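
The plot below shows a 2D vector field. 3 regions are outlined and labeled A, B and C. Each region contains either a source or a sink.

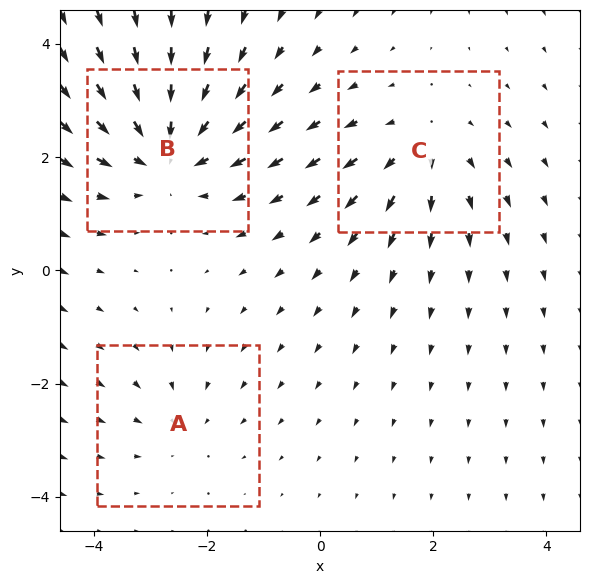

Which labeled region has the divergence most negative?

Divergence at each region's feature centre — A: about -2, B: about -4, C: about +3. Region B is most negative.

B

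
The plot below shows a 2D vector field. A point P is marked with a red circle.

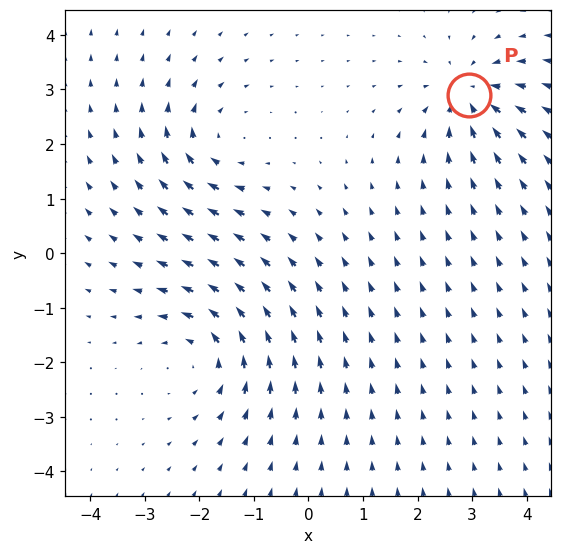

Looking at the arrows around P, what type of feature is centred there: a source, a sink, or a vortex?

At P (2.9, 2.9) the arrows converge inward. Divergence about -5, curl ≈0 — negative divergence with near-zero curl is a sink.

sink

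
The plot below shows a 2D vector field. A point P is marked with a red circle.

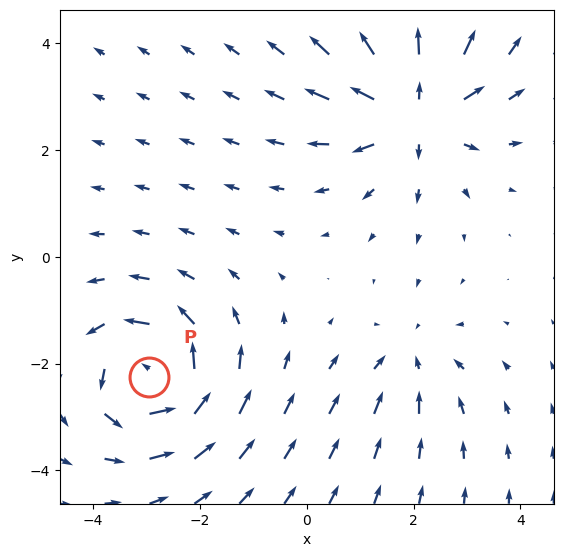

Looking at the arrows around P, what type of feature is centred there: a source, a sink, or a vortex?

vortex

At P (-3.0, -2.3) the arrows circulate counterclockwise. Divergence ≈0, curl about +6 — near-zero divergence with nonzero curl is a vortex.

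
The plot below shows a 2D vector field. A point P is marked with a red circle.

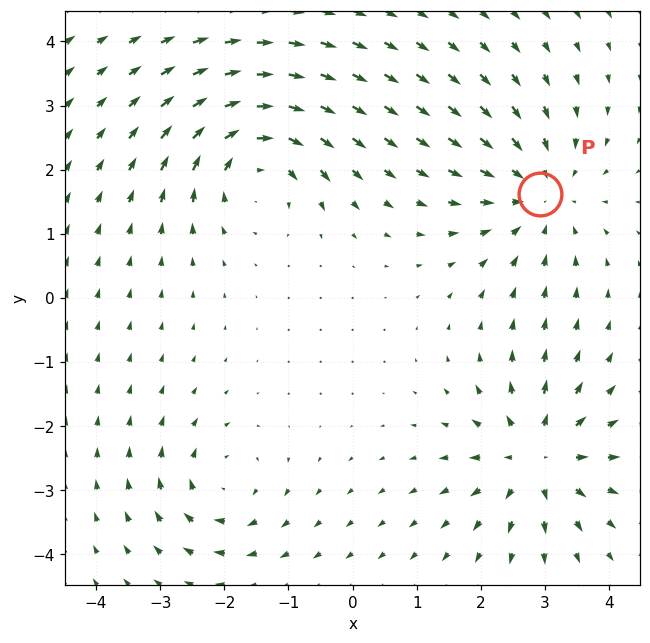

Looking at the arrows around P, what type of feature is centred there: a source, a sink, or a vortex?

sink

At P (2.9, 1.6) the arrows converge inward. Divergence about -4, curl ≈0 — negative divergence with near-zero curl is a sink.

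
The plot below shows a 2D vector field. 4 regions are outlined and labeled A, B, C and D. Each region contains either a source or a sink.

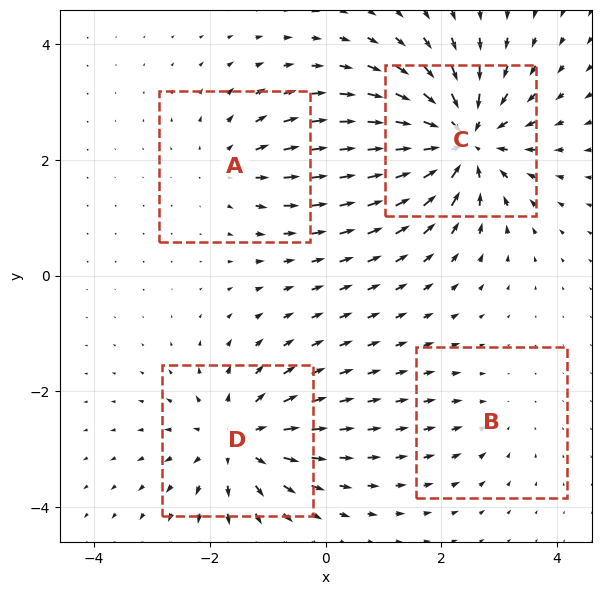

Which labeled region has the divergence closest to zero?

Divergence at each region's feature centre — A: about +3, B: about -2, C: about -8, D: about +5. Region B is closest to zero.

B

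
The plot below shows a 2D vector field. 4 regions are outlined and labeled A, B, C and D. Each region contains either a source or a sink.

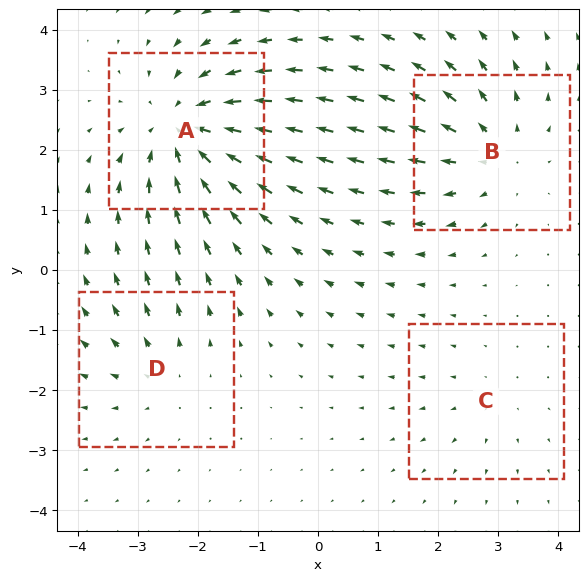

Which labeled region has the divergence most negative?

Divergence at each region's feature centre — A: about -6, B: about +4, C: about +2, D: about +3. Region A is most negative.

A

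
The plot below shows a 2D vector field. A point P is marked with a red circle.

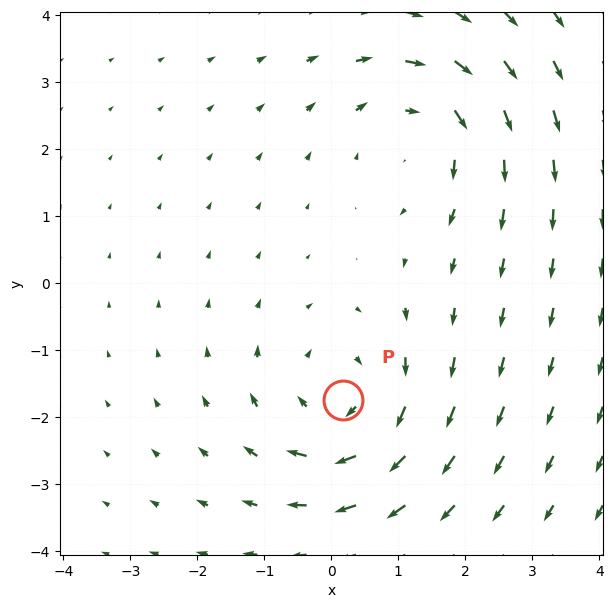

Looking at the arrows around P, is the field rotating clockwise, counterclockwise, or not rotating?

clockwise

Near P at (0.2, -1.7) the arrows circulate clockwise. The curl (z-component) there is about -4; negative curl means clockwise rotation.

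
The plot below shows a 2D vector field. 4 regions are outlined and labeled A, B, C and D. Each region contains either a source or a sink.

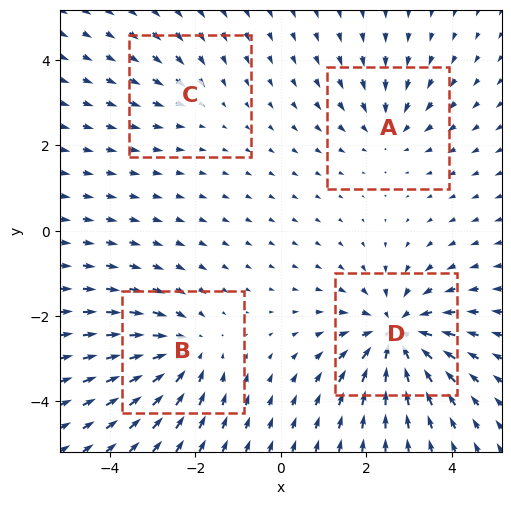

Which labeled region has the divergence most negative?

D

Divergence at each region's feature centre — A: about -3, B: about -4, C: about -2, D: about -6. Region D is most negative.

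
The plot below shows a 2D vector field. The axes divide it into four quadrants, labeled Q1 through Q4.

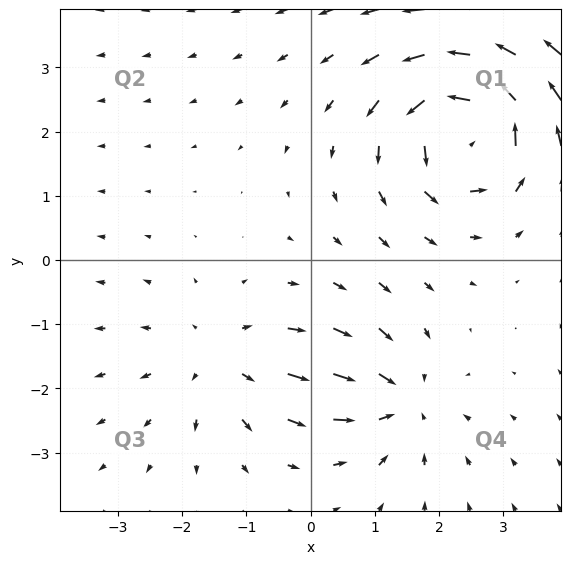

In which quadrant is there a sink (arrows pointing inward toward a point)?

Q4

The sink sits at approximately (1.4, -2.2), which lies in quadrant Q4. The divergence there is about -4, negative as expected for a sink.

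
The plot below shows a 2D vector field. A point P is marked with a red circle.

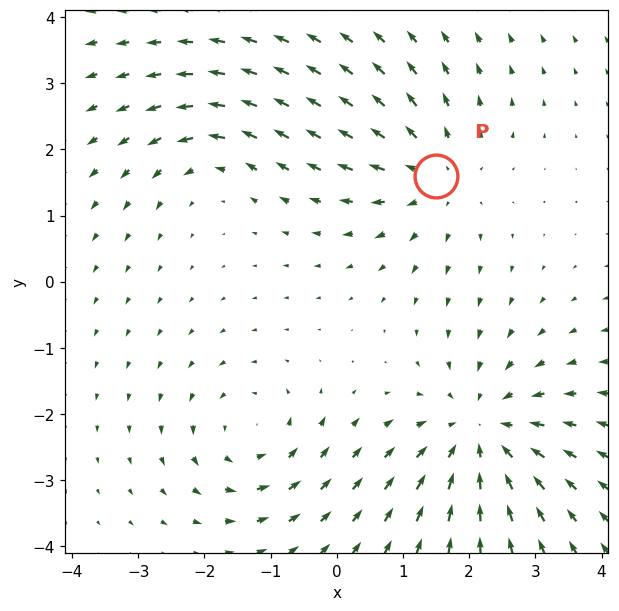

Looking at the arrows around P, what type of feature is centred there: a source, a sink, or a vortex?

At P (1.5, 1.6) the arrows spread outward. Divergence about +3, curl ≈0 — positive divergence with near-zero curl is a source.

source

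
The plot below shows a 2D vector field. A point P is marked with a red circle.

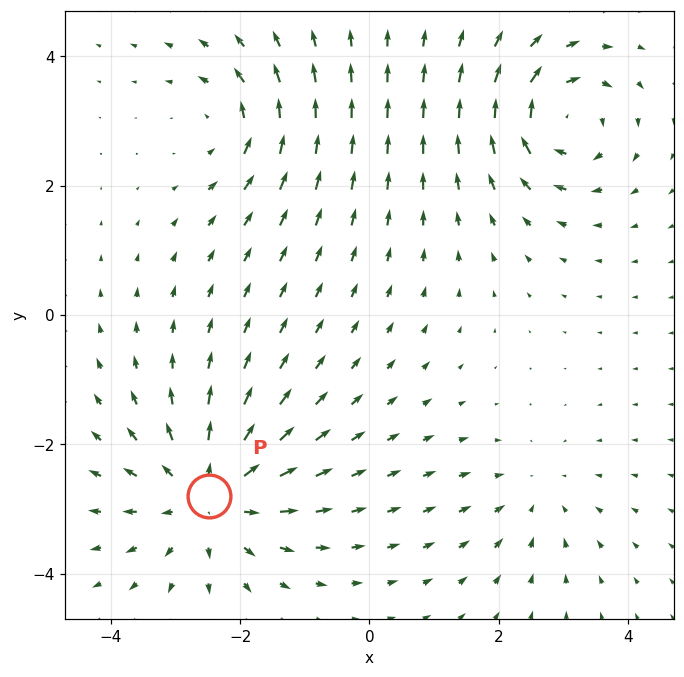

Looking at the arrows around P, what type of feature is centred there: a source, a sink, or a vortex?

source

At P (-2.5, -2.8) the arrows spread outward. Divergence about +5, curl ≈0 — positive divergence with near-zero curl is a source.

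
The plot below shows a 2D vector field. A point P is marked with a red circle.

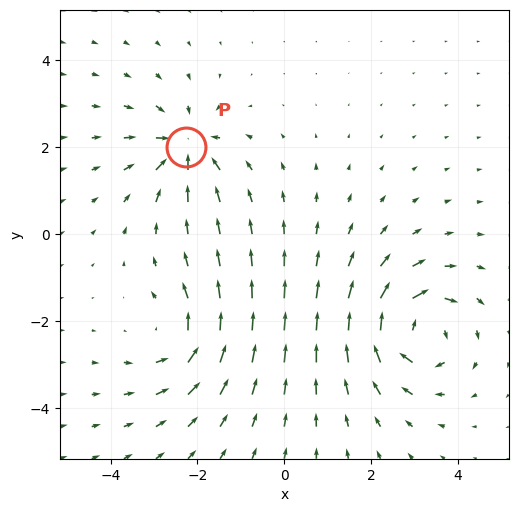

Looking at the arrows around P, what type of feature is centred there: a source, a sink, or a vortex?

sink

At P (-2.3, 2.0) the arrows converge inward. Divergence about -5, curl ≈0 — negative divergence with near-zero curl is a sink.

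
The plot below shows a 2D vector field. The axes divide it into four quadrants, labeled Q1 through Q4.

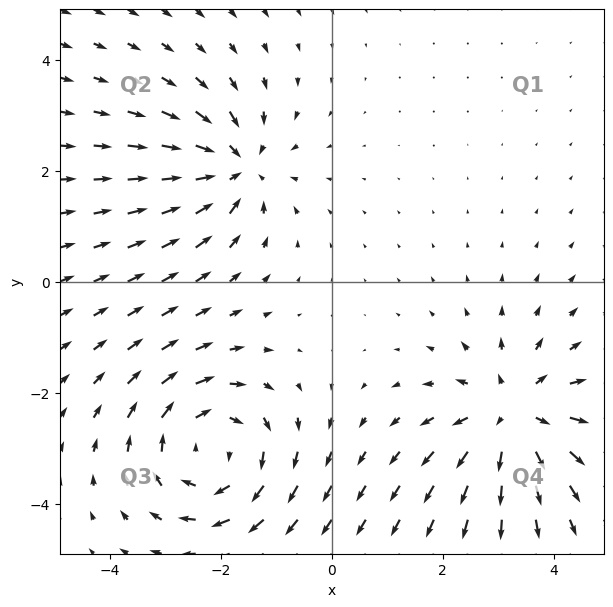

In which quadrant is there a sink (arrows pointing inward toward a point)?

Q2

The sink sits at approximately (-1.7, 2.1), which lies in quadrant Q2. The divergence there is about -4, negative as expected for a sink.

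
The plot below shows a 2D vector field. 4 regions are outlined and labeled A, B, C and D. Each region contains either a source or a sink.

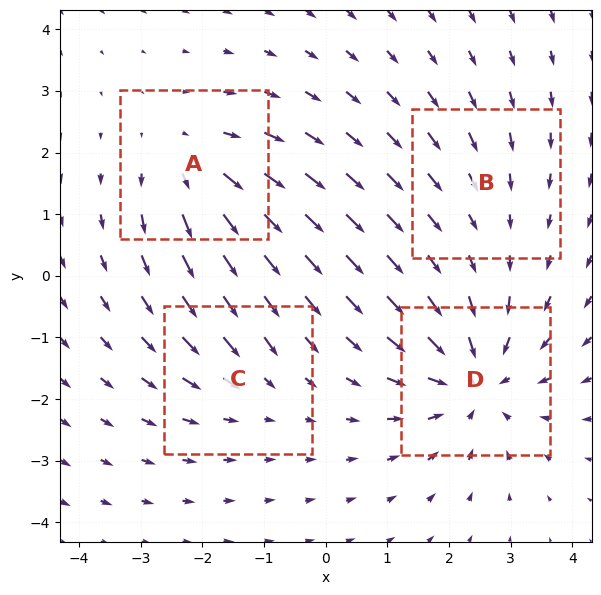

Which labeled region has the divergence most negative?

D

Divergence at each region's feature centre — A: about +5, B: about -2, C: about -3, D: about -6. Region D is most negative.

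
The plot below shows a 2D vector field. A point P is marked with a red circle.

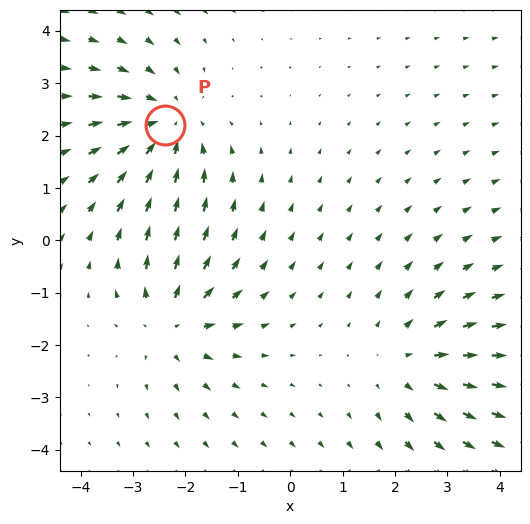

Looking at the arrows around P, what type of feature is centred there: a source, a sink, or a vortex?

sink

At P (-2.4, 2.2) the arrows converge inward. Divergence about -3, curl ≈0 — negative divergence with near-zero curl is a sink.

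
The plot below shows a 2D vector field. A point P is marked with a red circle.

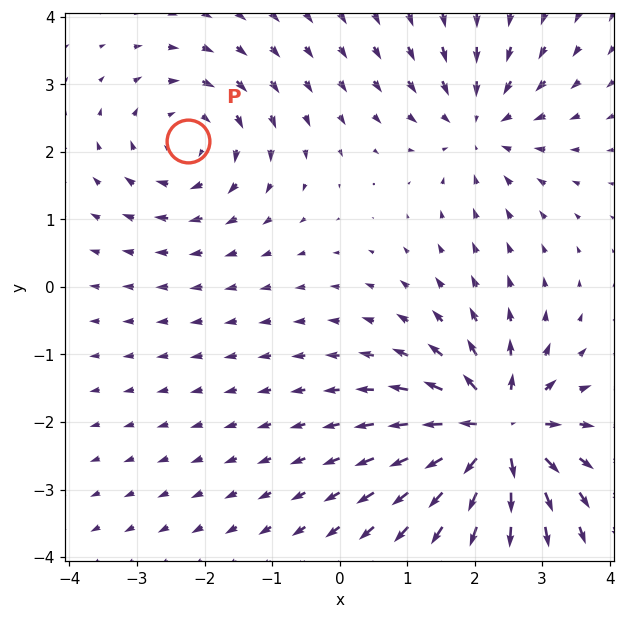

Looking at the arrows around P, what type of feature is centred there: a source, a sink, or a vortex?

vortex

At P (-2.2, 2.2) the arrows circulate clockwise. Divergence ≈0, curl about -3 — near-zero divergence with nonzero curl is a vortex.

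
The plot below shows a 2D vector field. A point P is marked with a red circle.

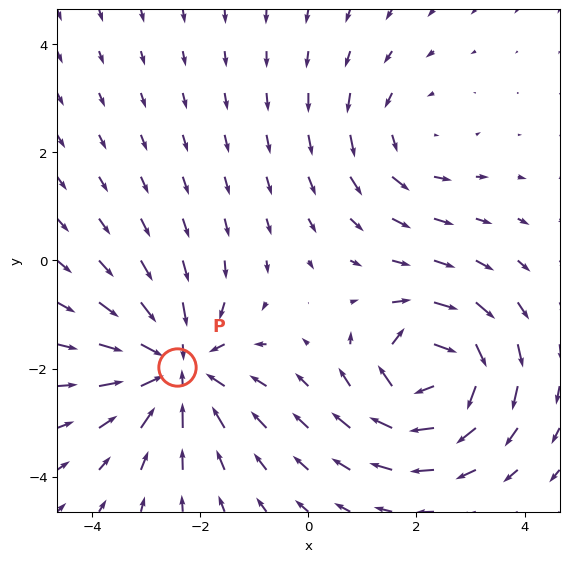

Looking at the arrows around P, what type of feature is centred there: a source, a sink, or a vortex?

At P (-2.4, -2.0) the arrows converge inward. Divergence about -4, curl ≈0 — negative divergence with near-zero curl is a sink.

sink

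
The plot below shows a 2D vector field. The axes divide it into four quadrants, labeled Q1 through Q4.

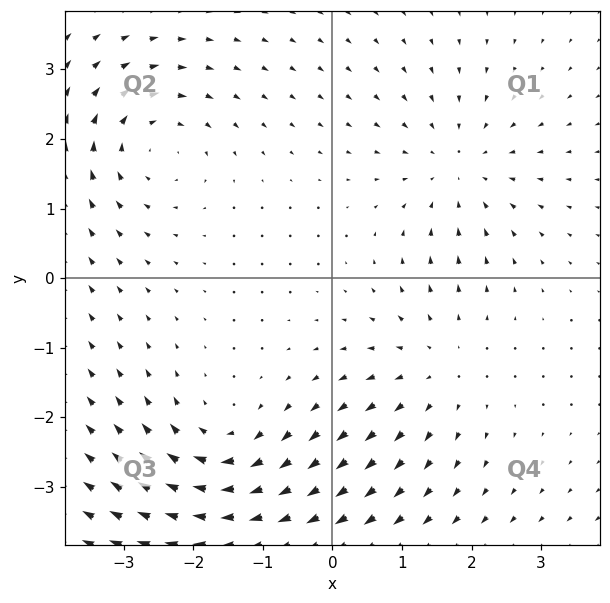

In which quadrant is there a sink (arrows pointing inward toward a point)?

The sink sits at approximately (1.8, 1.6), which lies in quadrant Q1. The divergence there is about -3, negative as expected for a sink.

Q1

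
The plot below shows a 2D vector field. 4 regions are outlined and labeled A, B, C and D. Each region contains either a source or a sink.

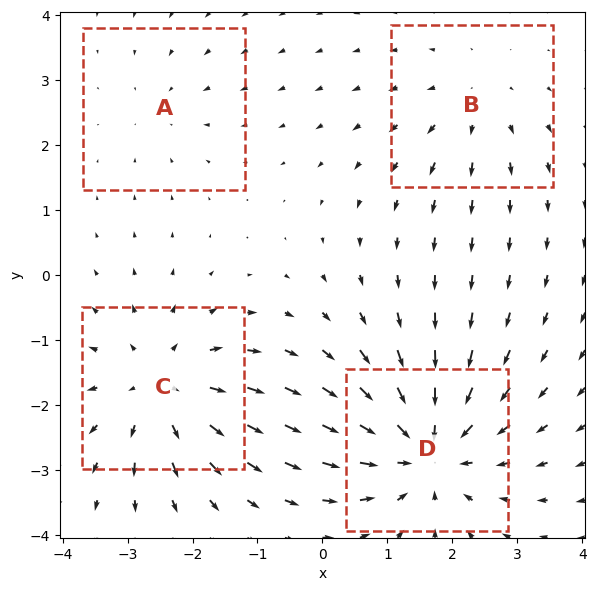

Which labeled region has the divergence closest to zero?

A

Divergence at each region's feature centre — A: about -2, B: about +3, C: about +5, D: about -6. Region A is closest to zero.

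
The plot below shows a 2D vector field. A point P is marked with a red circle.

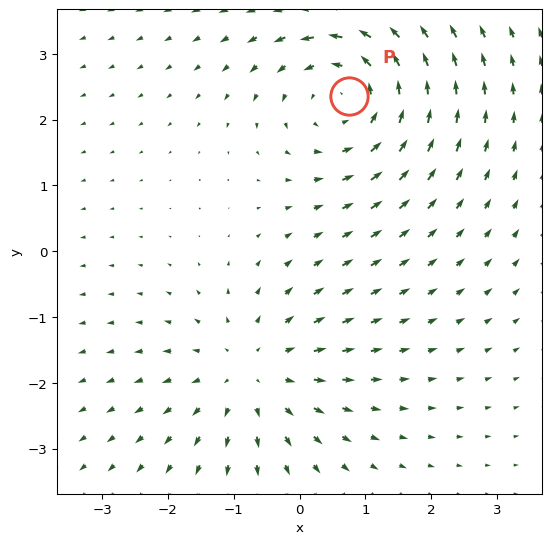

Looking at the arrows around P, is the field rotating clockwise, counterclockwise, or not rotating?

Near P at (0.7, 2.4) the arrows circulate counterclockwise. The curl (z-component) there is about +3; positive curl means counterclockwise rotation.

counterclockwise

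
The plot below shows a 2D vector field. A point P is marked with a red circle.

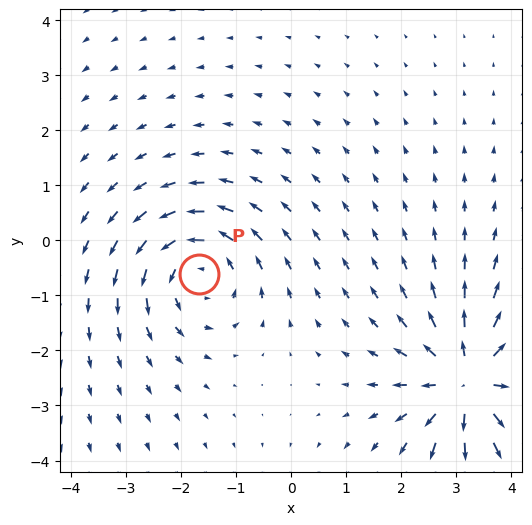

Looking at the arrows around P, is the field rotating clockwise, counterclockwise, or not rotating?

counterclockwise

Near P at (-1.7, -0.6) the arrows circulate counterclockwise. The curl (z-component) there is about +3; positive curl means counterclockwise rotation.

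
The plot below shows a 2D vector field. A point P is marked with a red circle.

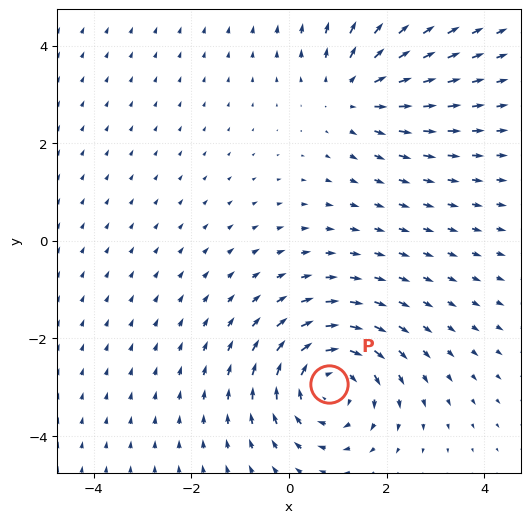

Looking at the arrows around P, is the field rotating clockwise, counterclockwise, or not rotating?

Near P at (0.8, -2.9) the arrows circulate clockwise. The curl (z-component) there is about -4; negative curl means clockwise rotation.

clockwise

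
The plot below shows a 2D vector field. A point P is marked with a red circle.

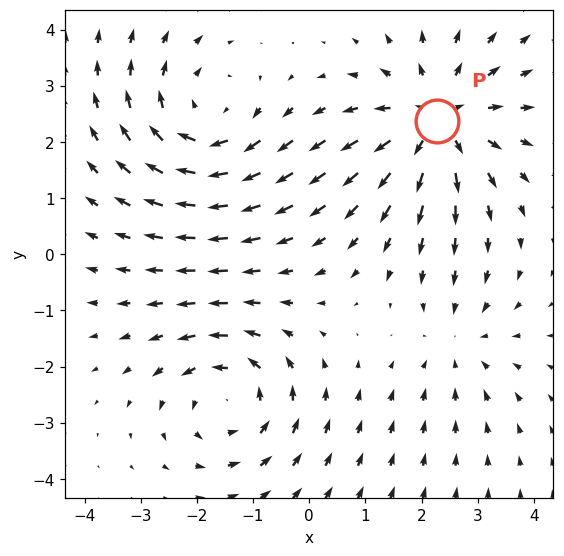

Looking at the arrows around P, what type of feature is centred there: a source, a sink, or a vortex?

source

At P (2.3, 2.4) the arrows spread outward. Divergence about +4, curl ≈0 — positive divergence with near-zero curl is a source.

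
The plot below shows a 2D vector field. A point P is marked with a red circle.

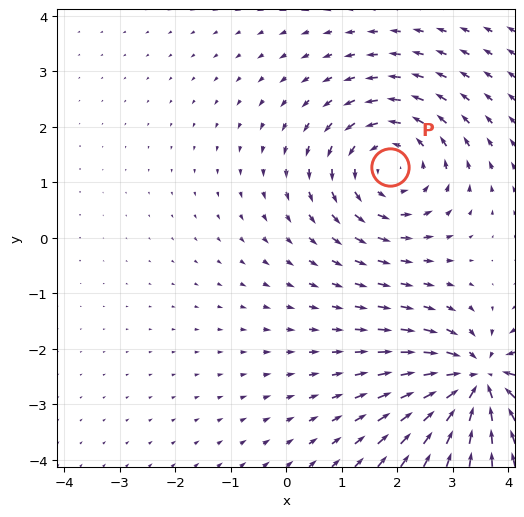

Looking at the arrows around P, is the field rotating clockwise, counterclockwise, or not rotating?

counterclockwise

Near P at (1.9, 1.3) the arrows circulate counterclockwise. The curl (z-component) there is about +3; positive curl means counterclockwise rotation.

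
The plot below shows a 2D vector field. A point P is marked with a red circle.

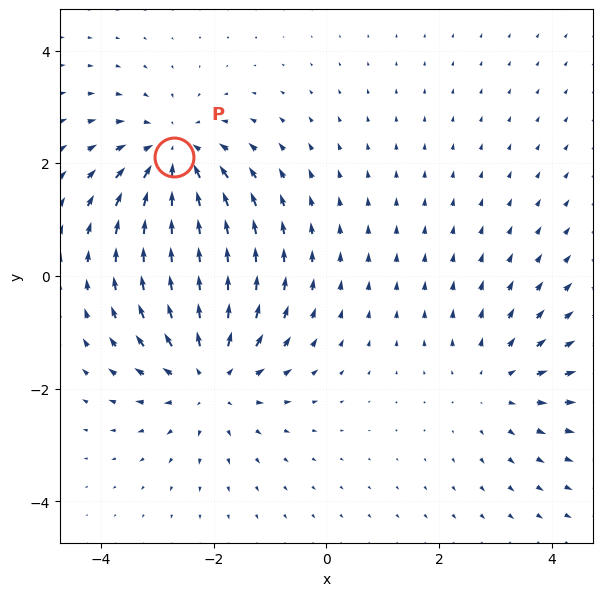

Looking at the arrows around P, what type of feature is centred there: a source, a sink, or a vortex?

At P (-2.7, 2.1) the arrows converge inward. Divergence about -5, curl ≈0 — negative divergence with near-zero curl is a sink.

sink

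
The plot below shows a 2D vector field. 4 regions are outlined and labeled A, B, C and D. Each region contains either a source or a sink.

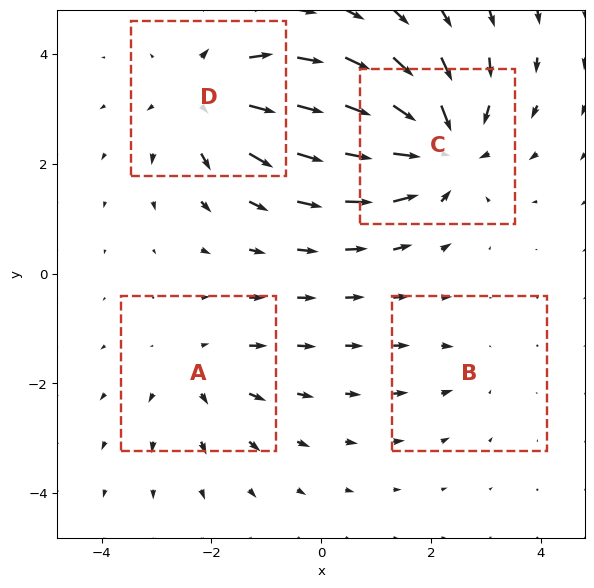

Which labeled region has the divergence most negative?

C

Divergence at each region's feature centre — A: about +3, B: about -2, C: about -6, D: about +5. Region C is most negative.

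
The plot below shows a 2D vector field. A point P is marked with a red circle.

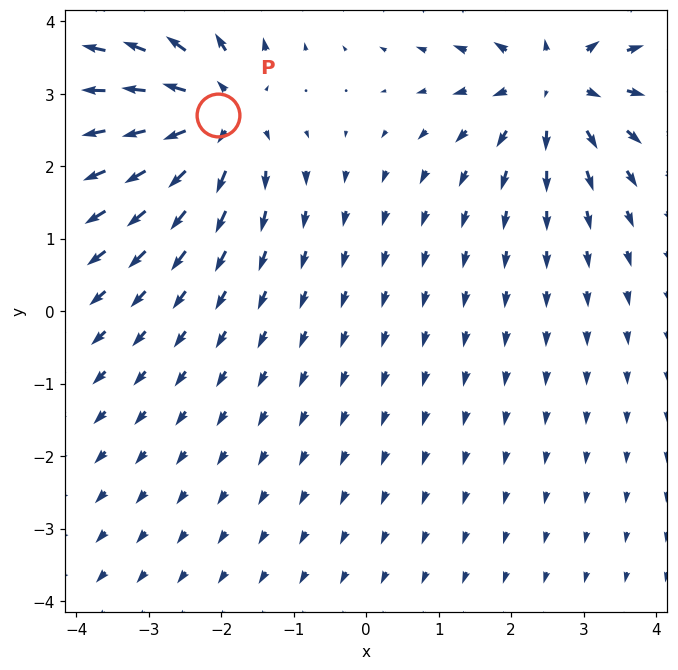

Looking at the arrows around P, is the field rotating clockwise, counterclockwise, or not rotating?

not rotating

Near P at (-2.0, 2.7) the arrows show no circulation. The curl there is ≈0.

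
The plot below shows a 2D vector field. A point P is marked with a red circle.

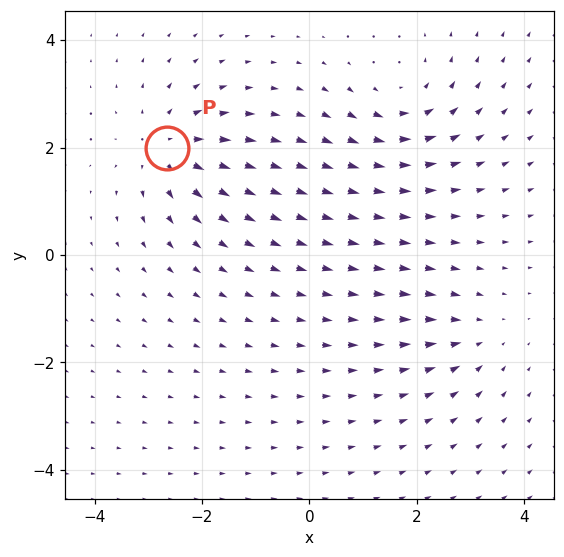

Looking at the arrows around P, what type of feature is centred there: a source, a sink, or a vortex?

source

At P (-2.7, 2.0) the arrows spread outward. Divergence about +5, curl ≈0 — positive divergence with near-zero curl is a source.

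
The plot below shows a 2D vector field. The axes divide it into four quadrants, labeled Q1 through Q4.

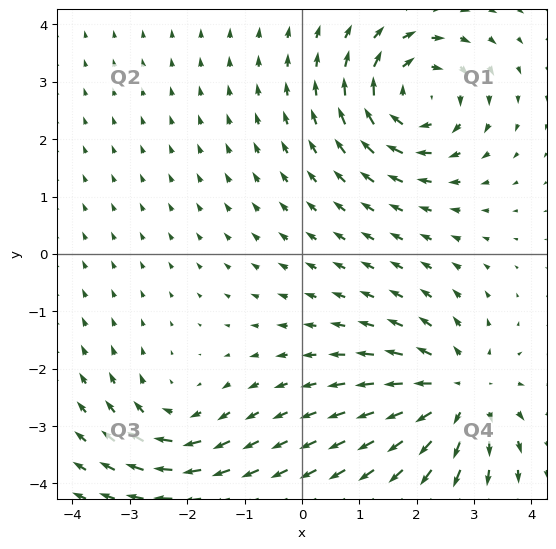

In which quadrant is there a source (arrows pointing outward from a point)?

The source sits at approximately (2.7, -2.4), which lies in quadrant Q4. The divergence there is about +5, positive as expected for a source.

Q4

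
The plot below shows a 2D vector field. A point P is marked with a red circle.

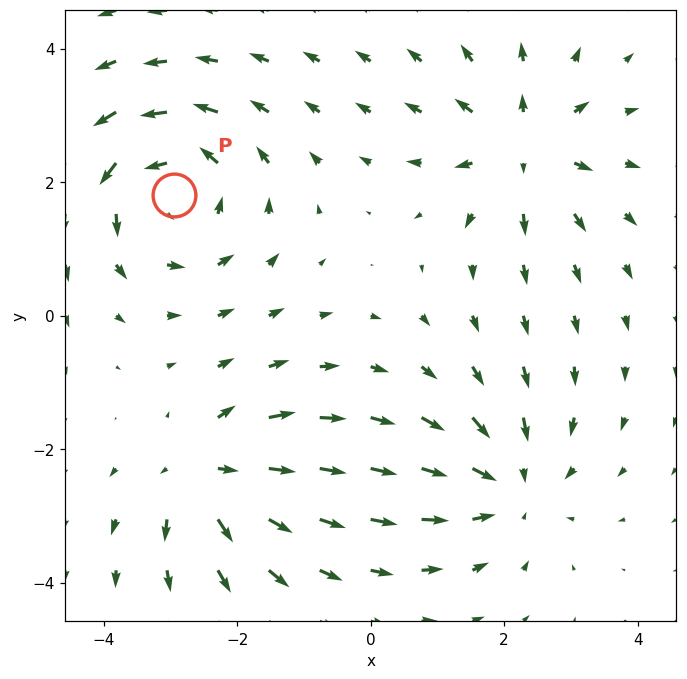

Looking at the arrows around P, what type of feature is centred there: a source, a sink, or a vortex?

vortex

At P (-2.9, 1.8) the arrows circulate counterclockwise. Divergence ≈0, curl about +5 — near-zero divergence with nonzero curl is a vortex.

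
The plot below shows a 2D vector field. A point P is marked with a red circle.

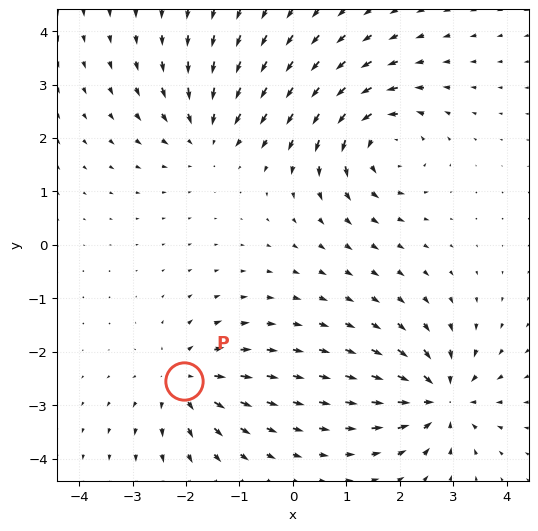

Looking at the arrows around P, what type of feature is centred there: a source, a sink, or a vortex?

At P (-2.0, -2.5) the arrows spread outward. Divergence about +4, curl ≈0 — positive divergence with near-zero curl is a source.

source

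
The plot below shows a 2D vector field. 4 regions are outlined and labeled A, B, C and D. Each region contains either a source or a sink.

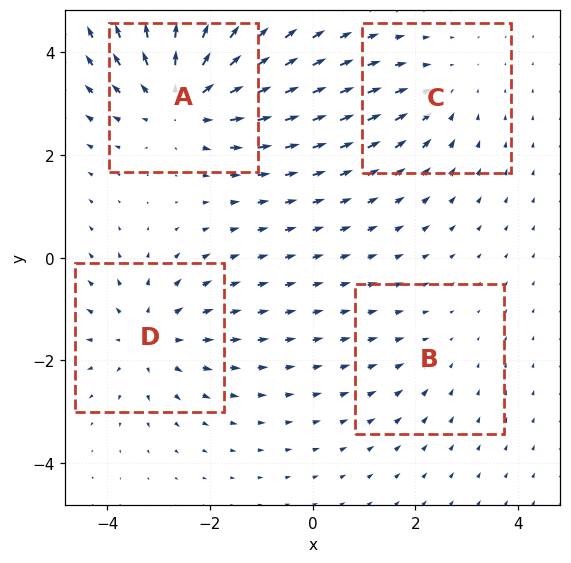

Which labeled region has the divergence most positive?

Divergence at each region's feature centre — A: about +6, B: about -2, C: about -3, D: about +4. Region A is most positive.

A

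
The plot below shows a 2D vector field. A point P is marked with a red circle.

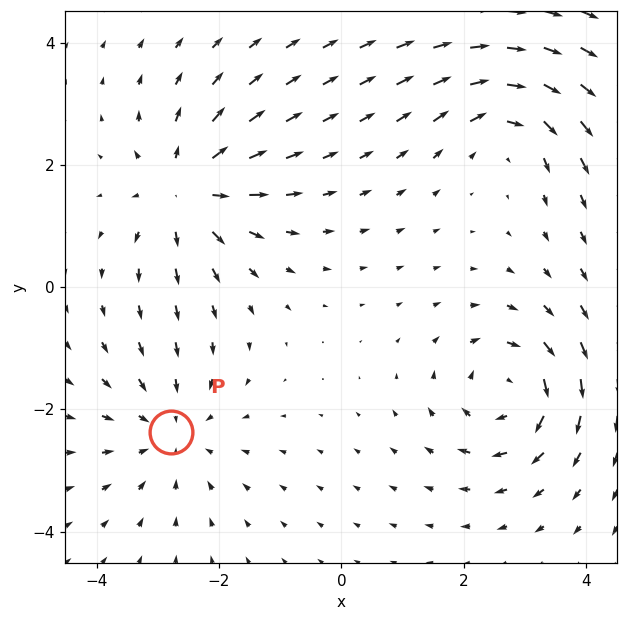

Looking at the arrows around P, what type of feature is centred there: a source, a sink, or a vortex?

sink

At P (-2.8, -2.4) the arrows converge inward. Divergence about -3, curl ≈0 — negative divergence with near-zero curl is a sink.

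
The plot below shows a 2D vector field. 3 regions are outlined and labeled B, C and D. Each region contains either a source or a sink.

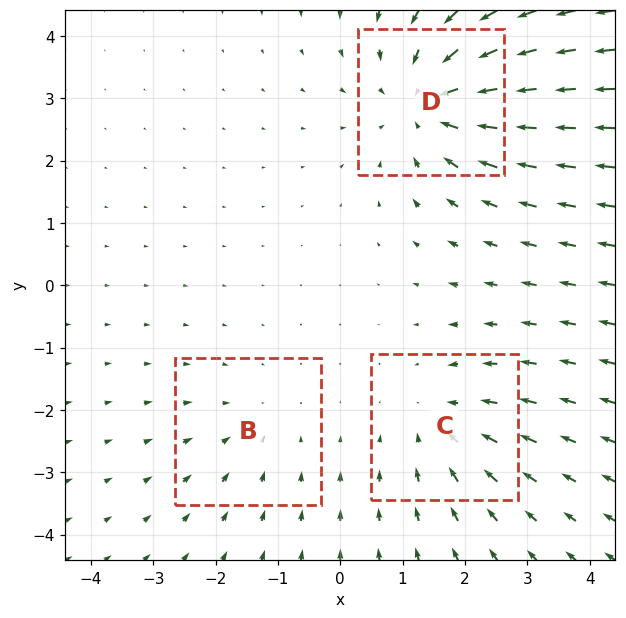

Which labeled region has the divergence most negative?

D

Divergence at each region's feature centre — B: about -2, C: about -3, D: about -4. Region D is most negative.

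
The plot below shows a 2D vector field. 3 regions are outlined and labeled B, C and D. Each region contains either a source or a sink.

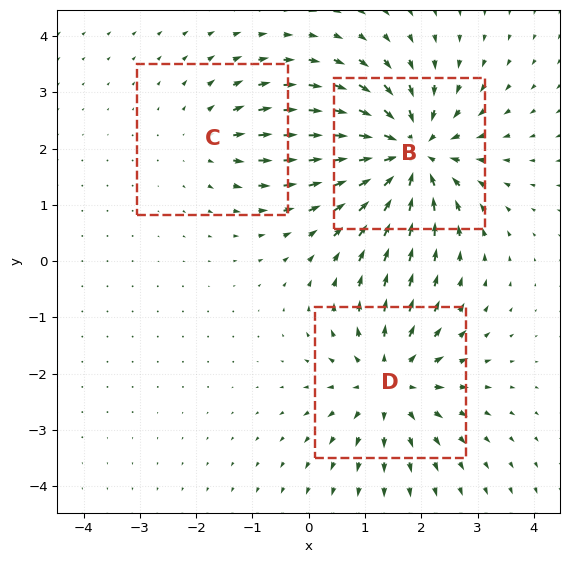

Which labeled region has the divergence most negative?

B

Divergence at each region's feature centre — B: about -5, C: about +2, D: about +4. Region B is most negative.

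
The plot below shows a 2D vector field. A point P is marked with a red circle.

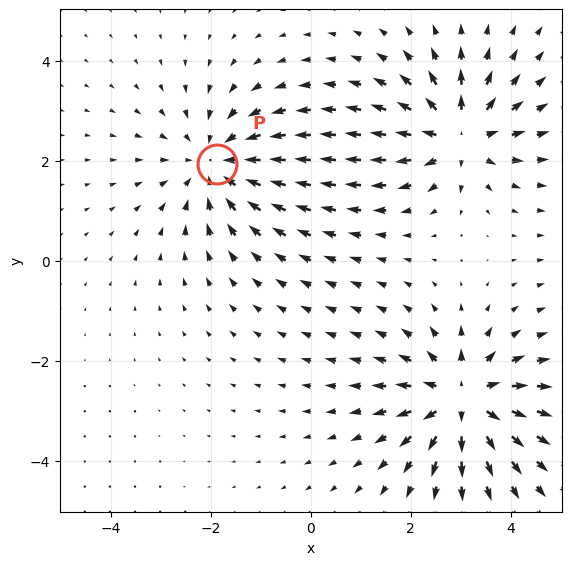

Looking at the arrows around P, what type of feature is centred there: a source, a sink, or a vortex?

At P (-1.9, 1.9) the arrows converge inward. Divergence about -3, curl ≈0 — negative divergence with near-zero curl is a sink.

sink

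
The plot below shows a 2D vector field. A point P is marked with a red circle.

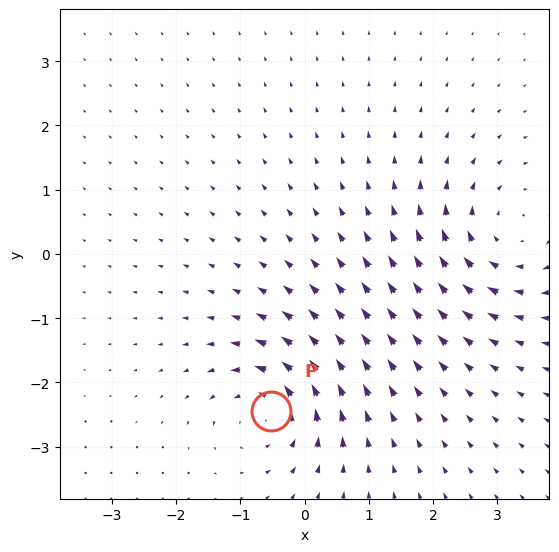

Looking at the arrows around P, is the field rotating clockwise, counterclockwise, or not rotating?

Near P at (-0.5, -2.4) the arrows circulate counterclockwise. The curl (z-component) there is about +5; positive curl means counterclockwise rotation.

counterclockwise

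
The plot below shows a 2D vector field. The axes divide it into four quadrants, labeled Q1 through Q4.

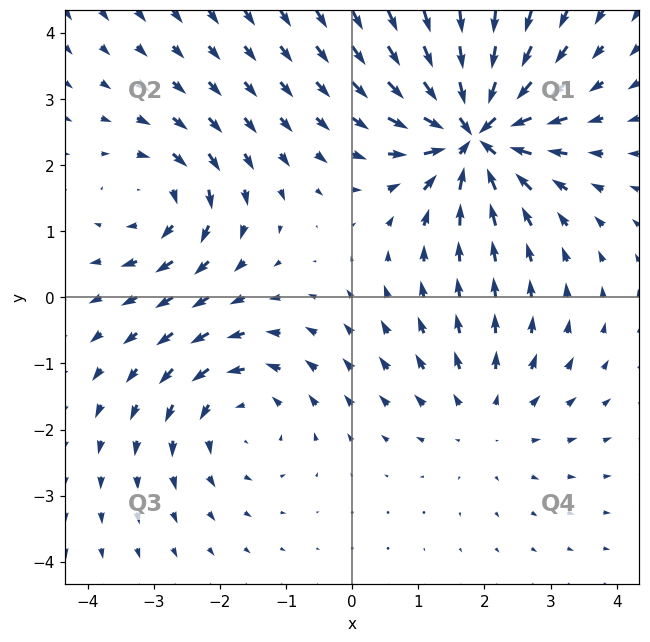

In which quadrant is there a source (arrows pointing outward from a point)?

Q4

The source sits at approximately (2.0, -1.8), which lies in quadrant Q4. The divergence there is about +2, positive as expected for a source.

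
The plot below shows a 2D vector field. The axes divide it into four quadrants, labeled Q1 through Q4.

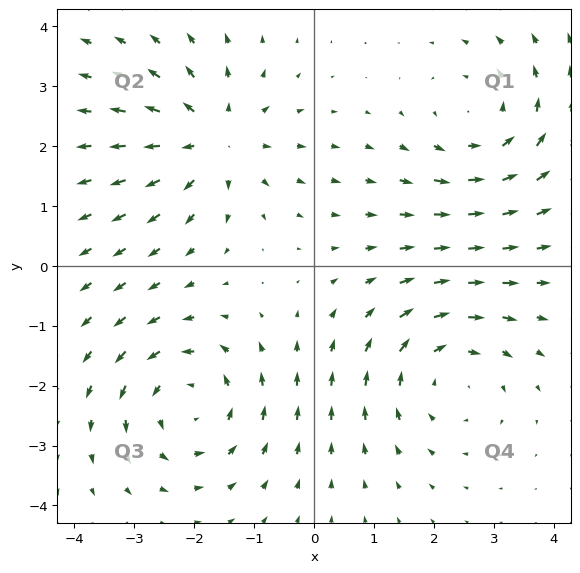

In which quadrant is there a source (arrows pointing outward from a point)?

The source sits at approximately (-1.7, 2.1), which lies in quadrant Q2. The divergence there is about +4, positive as expected for a source.

Q2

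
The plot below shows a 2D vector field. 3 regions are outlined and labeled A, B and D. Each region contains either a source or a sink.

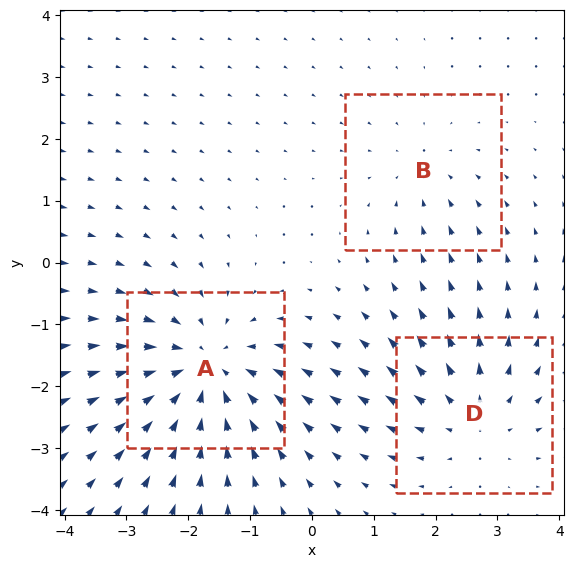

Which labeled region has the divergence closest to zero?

B

Divergence at each region's feature centre — A: about -4, B: about -2, D: about +3. Region B is closest to zero.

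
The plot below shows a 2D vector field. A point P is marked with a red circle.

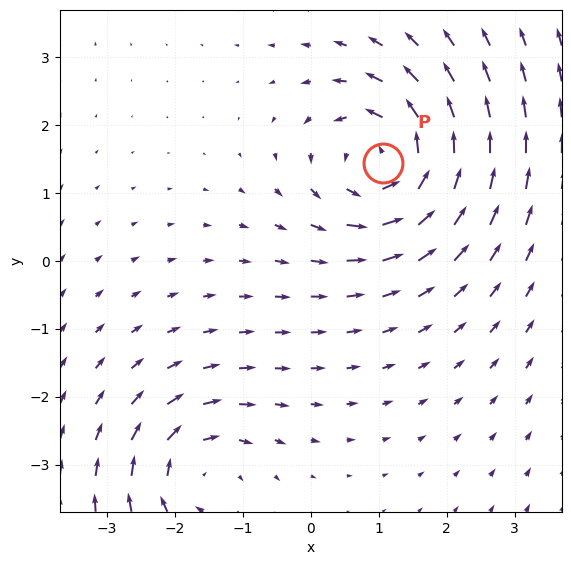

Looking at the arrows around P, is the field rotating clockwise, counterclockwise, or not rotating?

counterclockwise

Near P at (1.1, 1.4) the arrows circulate counterclockwise. The curl (z-component) there is about +6; positive curl means counterclockwise rotation.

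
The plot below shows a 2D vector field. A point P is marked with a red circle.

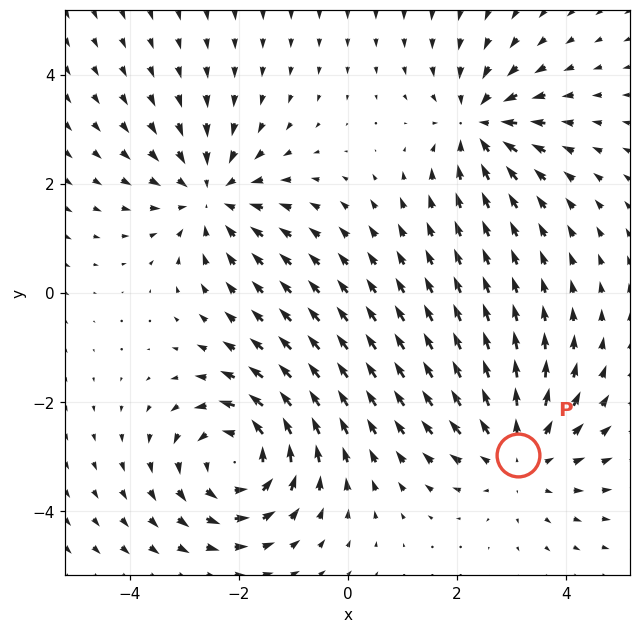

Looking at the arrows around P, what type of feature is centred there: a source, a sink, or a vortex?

source

At P (3.1, -3.0) the arrows spread outward. Divergence about +3, curl ≈0 — positive divergence with near-zero curl is a source.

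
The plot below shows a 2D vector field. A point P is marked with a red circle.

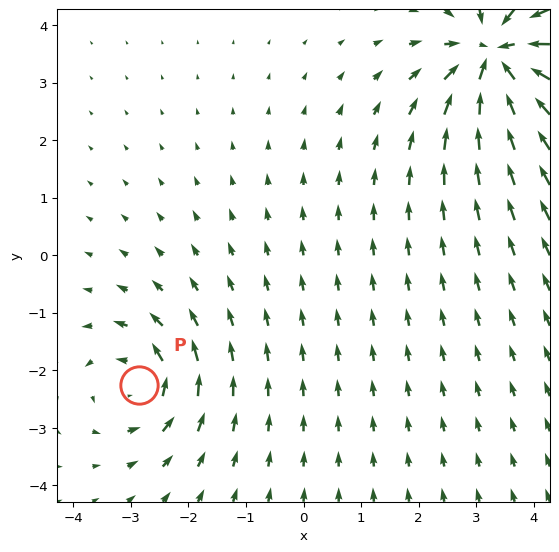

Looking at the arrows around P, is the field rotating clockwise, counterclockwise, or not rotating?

counterclockwise

Near P at (-2.9, -2.3) the arrows circulate counterclockwise. The curl (z-component) there is about +4; positive curl means counterclockwise rotation.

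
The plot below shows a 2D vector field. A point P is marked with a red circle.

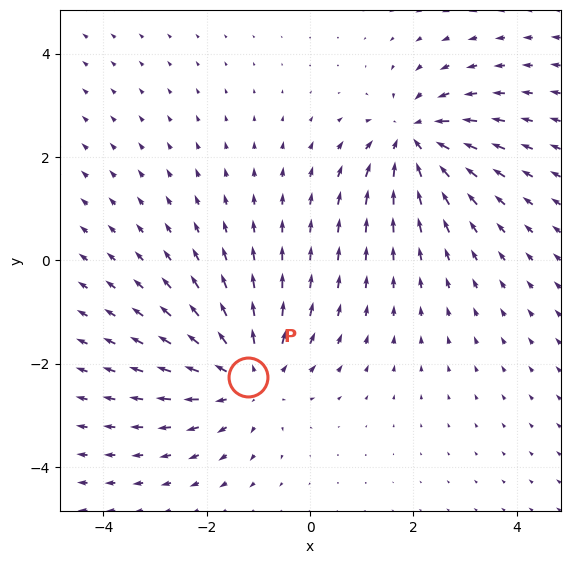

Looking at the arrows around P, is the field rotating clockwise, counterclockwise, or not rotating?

Near P at (-1.2, -2.3) the arrows show no circulation. The curl there is ≈0.

not rotating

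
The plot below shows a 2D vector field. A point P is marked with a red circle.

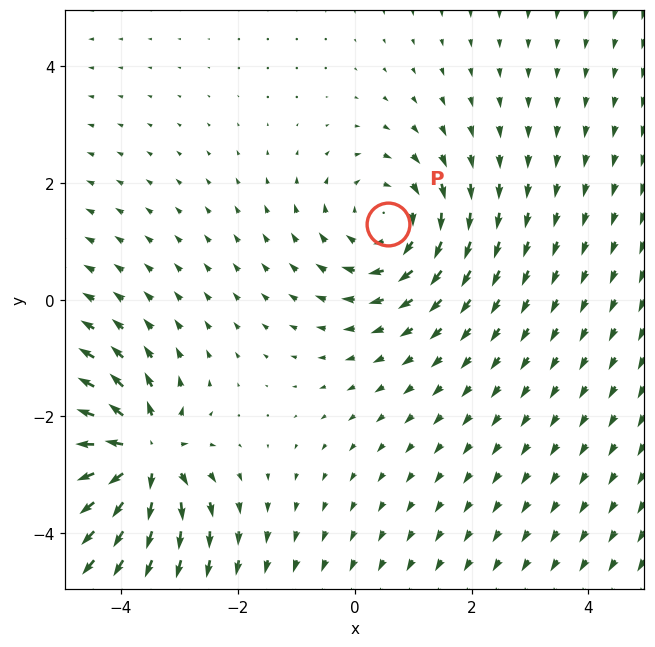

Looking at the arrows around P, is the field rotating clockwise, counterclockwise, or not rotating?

Near P at (0.6, 1.3) the arrows circulate clockwise. The curl (z-component) there is about -3; negative curl means clockwise rotation.

clockwise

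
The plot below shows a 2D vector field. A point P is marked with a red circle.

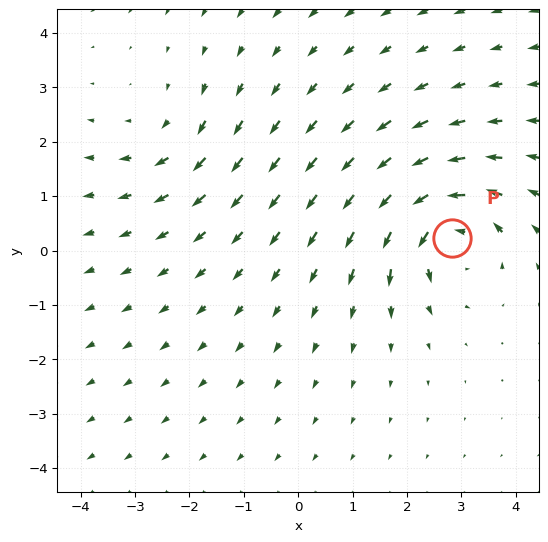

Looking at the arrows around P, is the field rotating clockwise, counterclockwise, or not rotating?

Near P at (2.8, 0.2) the arrows circulate counterclockwise. The curl (z-component) there is about +6; positive curl means counterclockwise rotation.

counterclockwise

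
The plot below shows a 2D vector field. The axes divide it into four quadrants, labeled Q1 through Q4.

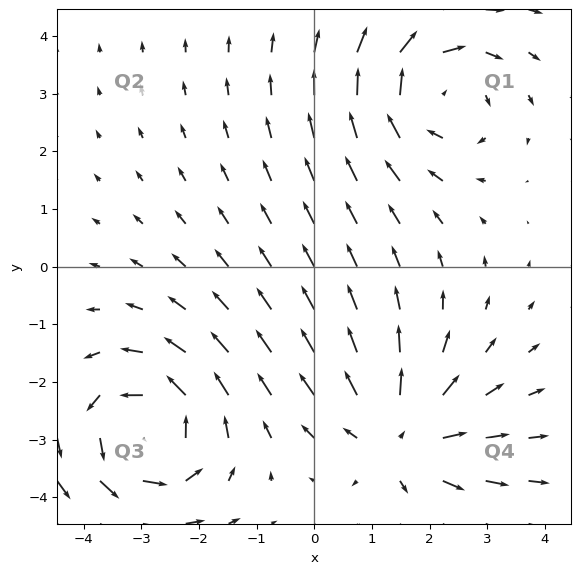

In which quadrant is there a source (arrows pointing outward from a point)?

Q4

The source sits at approximately (1.5, -3.0), which lies in quadrant Q4. The divergence there is about +3, positive as expected for a source.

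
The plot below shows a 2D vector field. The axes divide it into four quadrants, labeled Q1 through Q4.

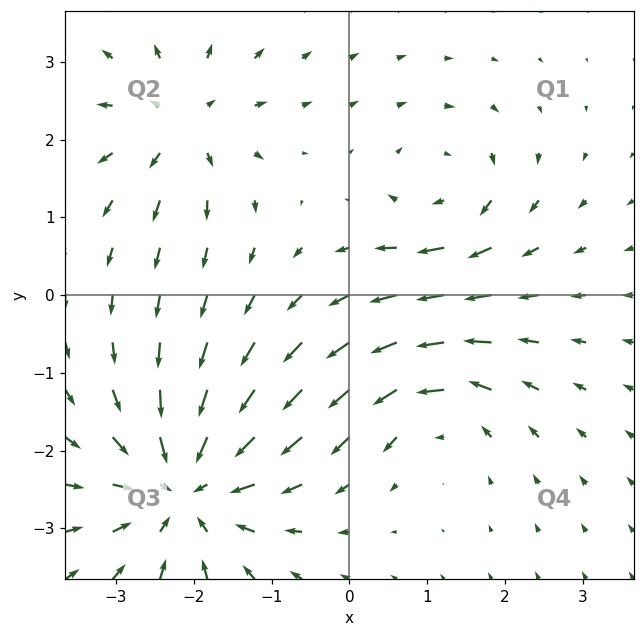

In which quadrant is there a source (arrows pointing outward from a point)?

The source sits at approximately (-2.2, 2.2), which lies in quadrant Q2. The divergence there is about +4, positive as expected for a source.

Q2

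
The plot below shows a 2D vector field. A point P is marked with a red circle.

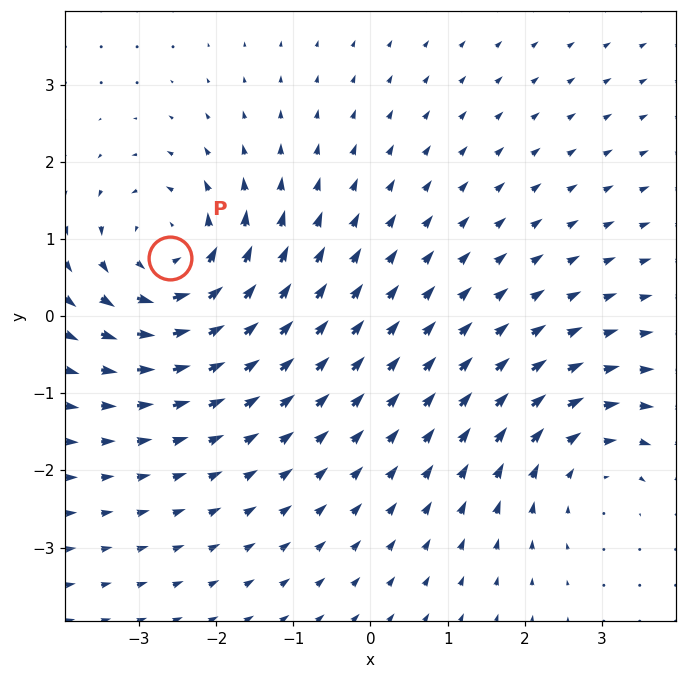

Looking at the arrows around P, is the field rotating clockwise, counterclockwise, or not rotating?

counterclockwise

Near P at (-2.6, 0.8) the arrows circulate counterclockwise. The curl (z-component) there is about +5; positive curl means counterclockwise rotation.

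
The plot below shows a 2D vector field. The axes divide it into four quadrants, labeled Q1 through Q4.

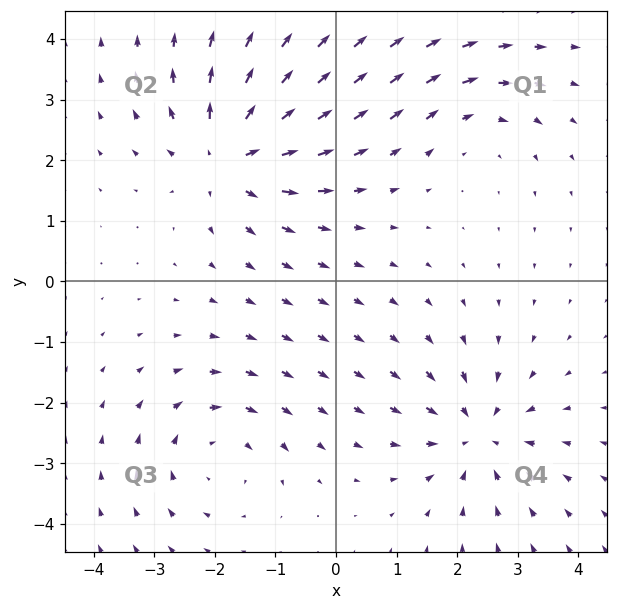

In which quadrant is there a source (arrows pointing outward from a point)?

The source sits at approximately (-1.8, 2.1), which lies in quadrant Q2. The divergence there is about +6, positive as expected for a source.

Q2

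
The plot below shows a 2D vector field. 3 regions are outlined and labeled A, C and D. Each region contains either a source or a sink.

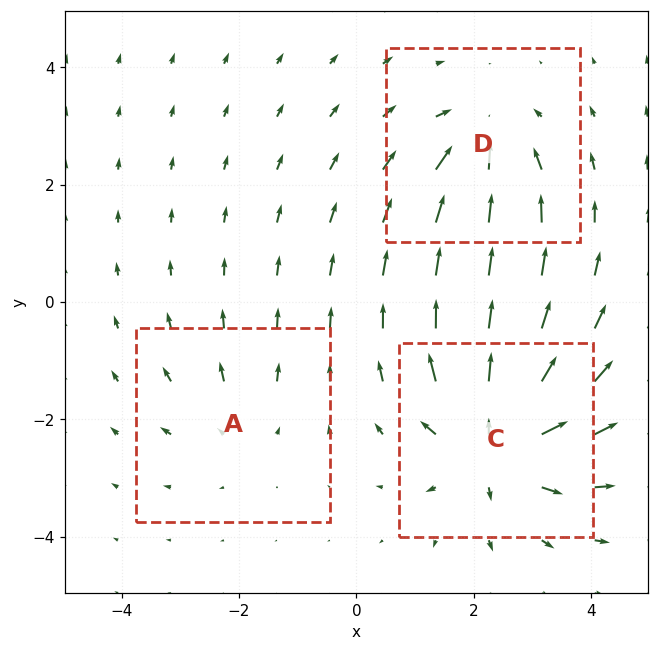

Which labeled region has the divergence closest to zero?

Divergence at each region's feature centre — A: about +2, C: about +6, D: about -4. Region A is closest to zero.

A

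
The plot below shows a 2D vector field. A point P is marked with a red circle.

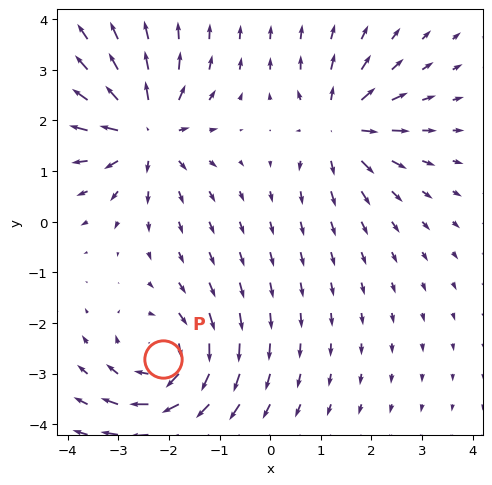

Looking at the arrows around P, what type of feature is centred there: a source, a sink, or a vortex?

vortex

At P (-2.1, -2.7) the arrows circulate clockwise. Divergence ≈0, curl about -5 — near-zero divergence with nonzero curl is a vortex.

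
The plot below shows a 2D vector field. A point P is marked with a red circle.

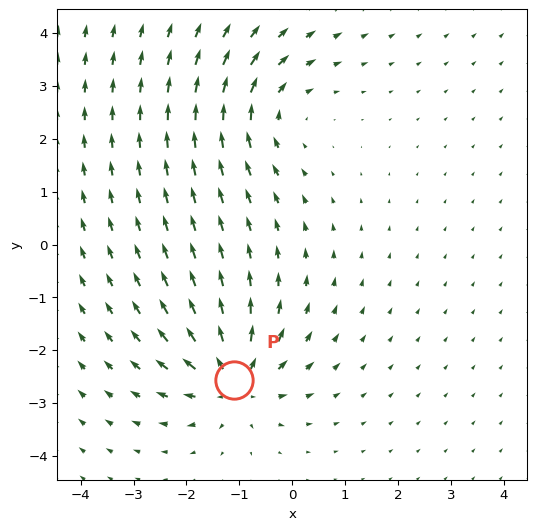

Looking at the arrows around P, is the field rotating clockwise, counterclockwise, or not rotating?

not rotating

Near P at (-1.1, -2.6) the arrows show no circulation. The curl there is ≈0.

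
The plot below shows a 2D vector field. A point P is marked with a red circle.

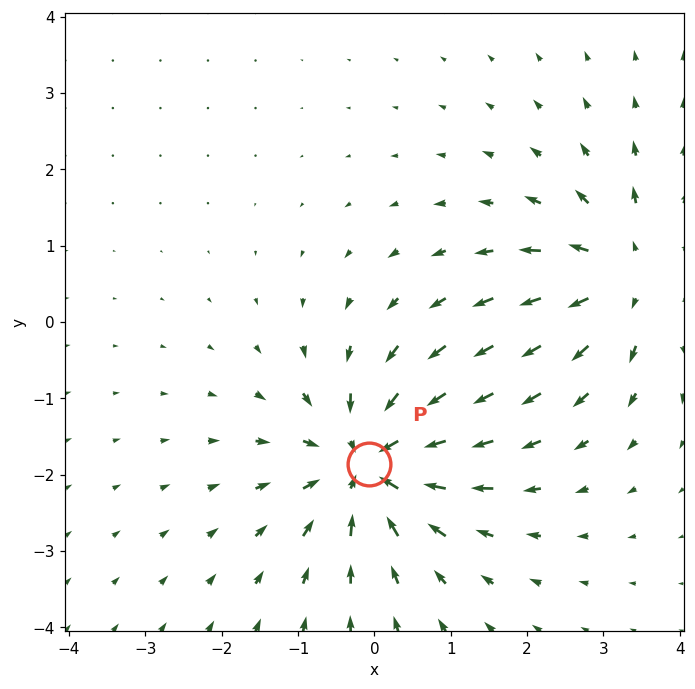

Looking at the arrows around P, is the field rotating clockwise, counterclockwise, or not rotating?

not rotating

Near P at (-0.1, -1.9) the arrows show no circulation. The curl there is ≈0.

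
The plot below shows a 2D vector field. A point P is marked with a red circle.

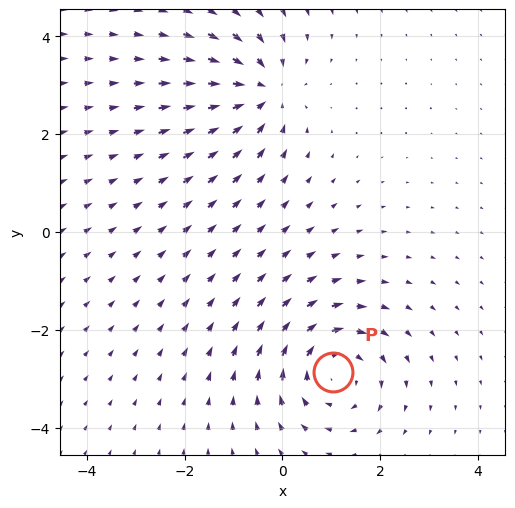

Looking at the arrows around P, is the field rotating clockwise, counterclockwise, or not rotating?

clockwise

Near P at (1.0, -2.9) the arrows circulate clockwise. The curl (z-component) there is about -4; negative curl means clockwise rotation.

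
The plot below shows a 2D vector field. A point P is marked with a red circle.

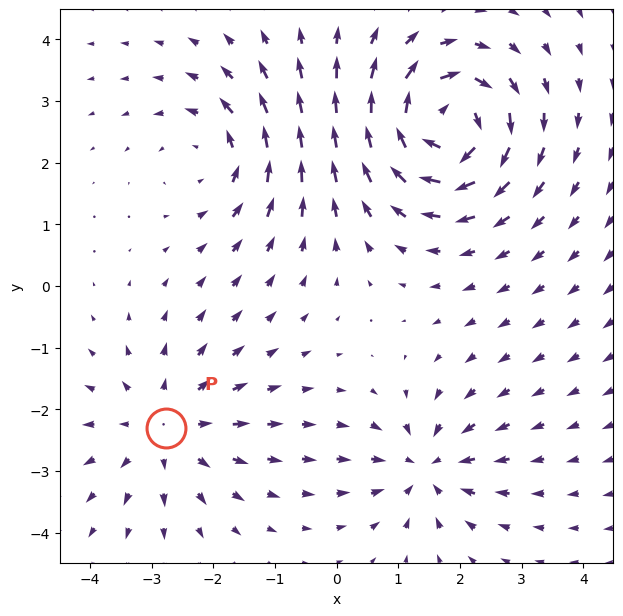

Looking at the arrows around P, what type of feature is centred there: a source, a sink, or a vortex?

At P (-2.8, -2.3) the arrows spread outward. Divergence about +3, curl ≈0 — positive divergence with near-zero curl is a source.

source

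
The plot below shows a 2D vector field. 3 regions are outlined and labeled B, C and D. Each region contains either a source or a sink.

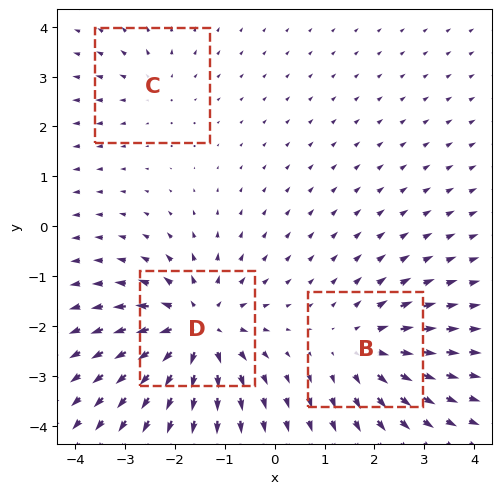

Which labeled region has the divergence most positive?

Divergence at each region's feature centre — B: about +3, C: about +2, D: about +5. Region D is most positive.

D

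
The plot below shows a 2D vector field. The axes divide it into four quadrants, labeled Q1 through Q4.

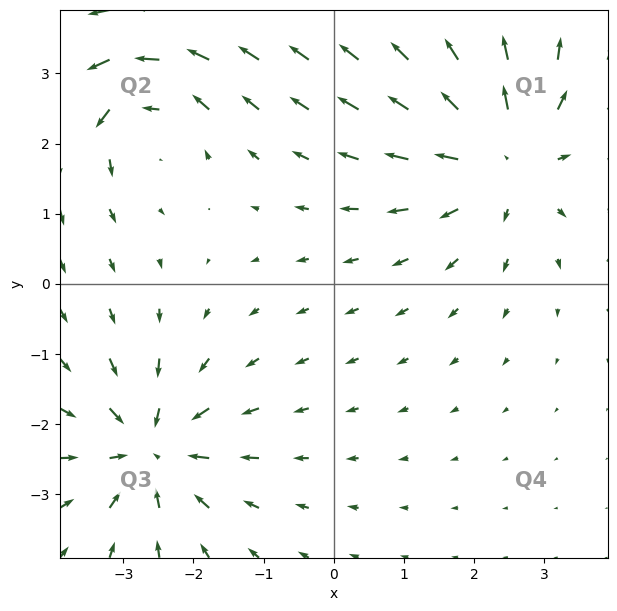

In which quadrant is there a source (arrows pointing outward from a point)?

Q1

The source sits at approximately (2.4, 1.8), which lies in quadrant Q1. The divergence there is about +4, positive as expected for a source.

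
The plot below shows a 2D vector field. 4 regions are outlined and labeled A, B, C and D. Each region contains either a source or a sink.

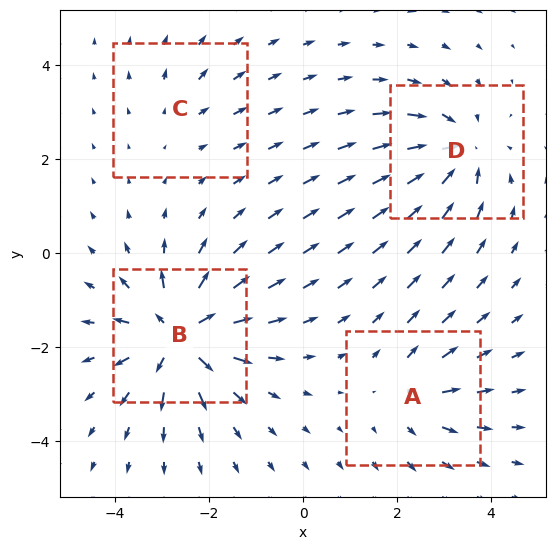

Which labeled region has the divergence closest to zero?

Divergence at each region's feature centre — A: about +3, B: about +7, C: about +2, D: about -5. Region C is closest to zero.

C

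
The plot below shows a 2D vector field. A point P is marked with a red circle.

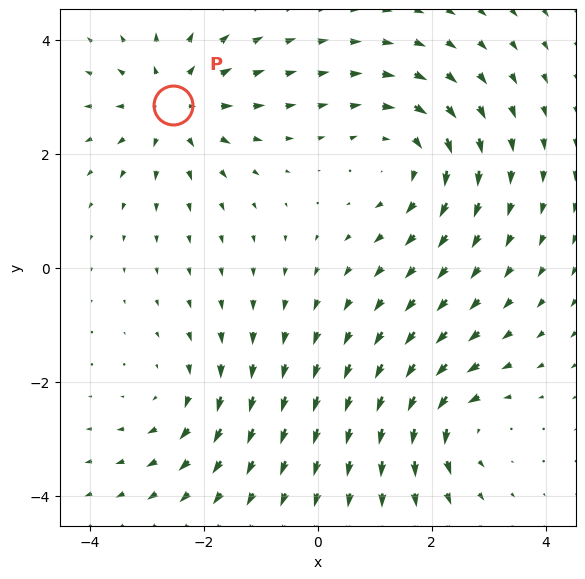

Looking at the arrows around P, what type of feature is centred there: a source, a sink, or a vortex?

source

At P (-2.5, 2.8) the arrows spread outward. Divergence about +4, curl ≈0 — positive divergence with near-zero curl is a source.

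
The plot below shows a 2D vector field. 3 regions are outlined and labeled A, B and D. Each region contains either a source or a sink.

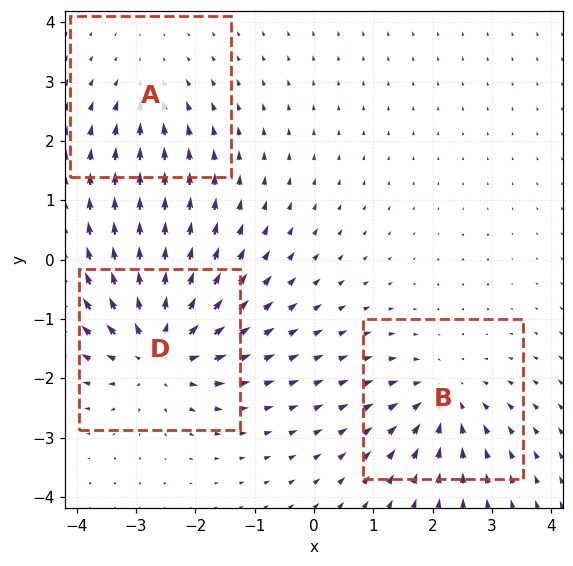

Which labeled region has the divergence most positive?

D

Divergence at each region's feature centre — A: about -2, B: about -4, D: about +5. Region D is most positive.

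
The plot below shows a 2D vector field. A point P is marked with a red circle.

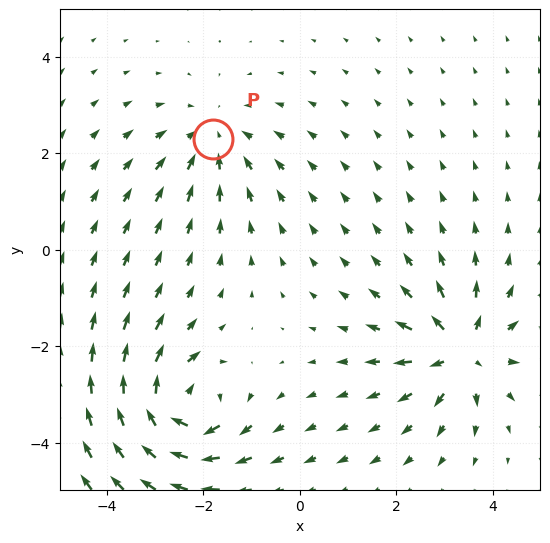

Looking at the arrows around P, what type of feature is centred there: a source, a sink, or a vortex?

sink

At P (-1.8, 2.3) the arrows converge inward. Divergence about -3, curl ≈0 — negative divergence with near-zero curl is a sink.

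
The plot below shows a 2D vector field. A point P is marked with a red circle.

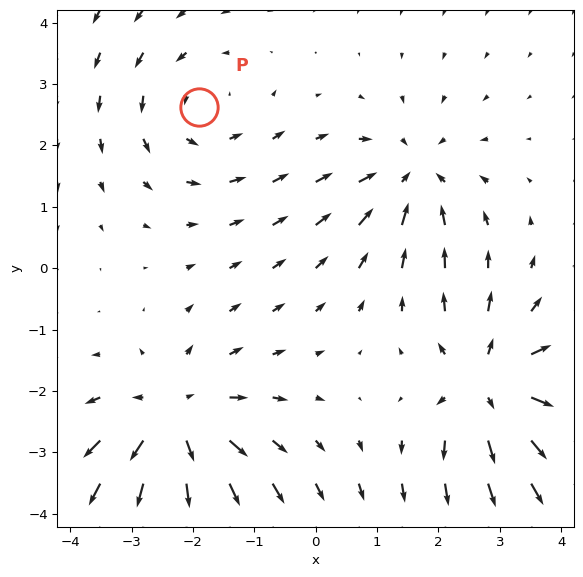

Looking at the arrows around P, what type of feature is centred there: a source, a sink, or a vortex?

vortex

At P (-1.9, 2.6) the arrows circulate counterclockwise. Divergence ≈0, curl about +2 — near-zero divergence with nonzero curl is a vortex.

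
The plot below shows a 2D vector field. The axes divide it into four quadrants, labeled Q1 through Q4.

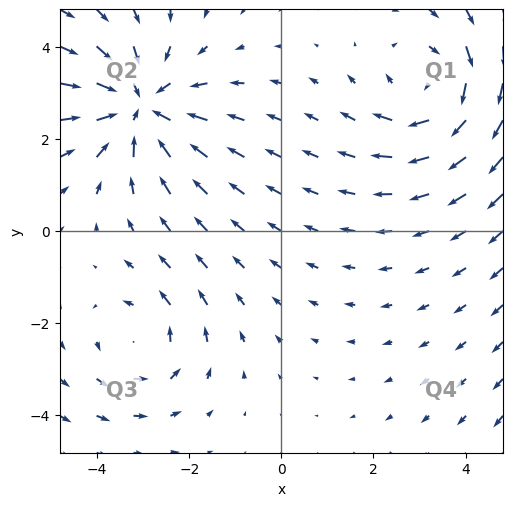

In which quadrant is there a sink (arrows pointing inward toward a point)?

Q2

The sink sits at approximately (-3.1, 2.7), which lies in quadrant Q2. The divergence there is about -3, negative as expected for a sink.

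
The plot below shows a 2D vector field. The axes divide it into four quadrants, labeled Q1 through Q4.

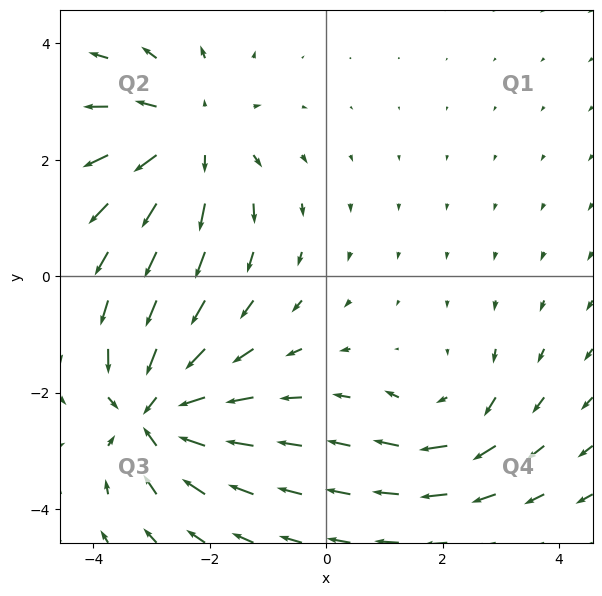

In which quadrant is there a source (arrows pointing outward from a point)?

Q2

The source sits at approximately (-2.4, 2.4), which lies in quadrant Q2. The divergence there is about +4, positive as expected for a source.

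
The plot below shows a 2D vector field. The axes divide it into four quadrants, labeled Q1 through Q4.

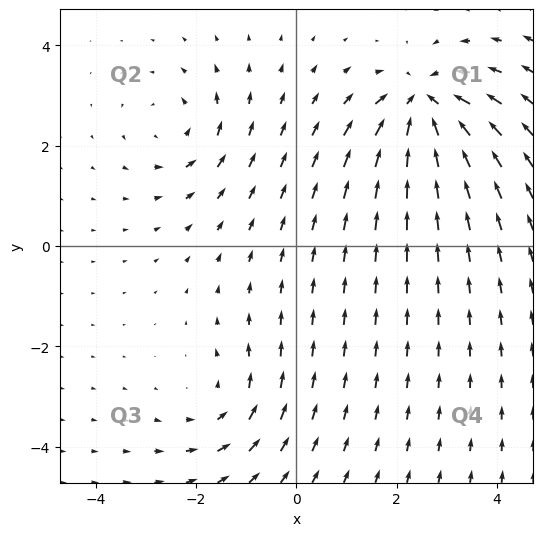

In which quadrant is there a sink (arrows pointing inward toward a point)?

Q1

The sink sits at approximately (2.5, 2.8), which lies in quadrant Q1. The divergence there is about -7, negative as expected for a sink.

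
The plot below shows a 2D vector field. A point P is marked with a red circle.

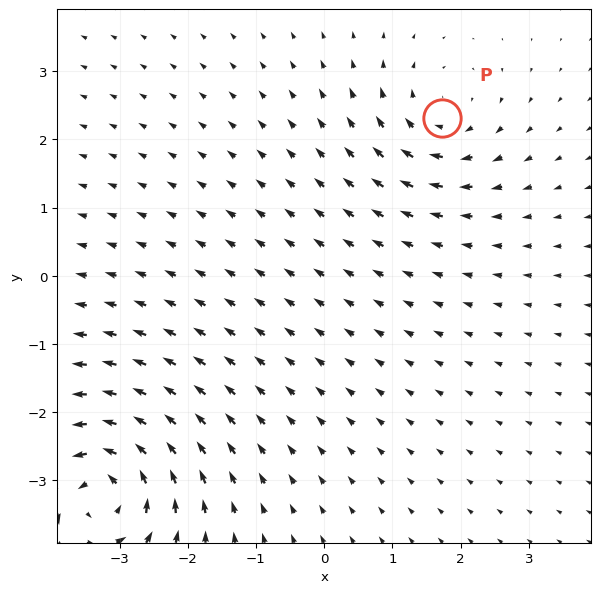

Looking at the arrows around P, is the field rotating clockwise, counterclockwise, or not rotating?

Near P at (1.7, 2.3) the arrows circulate clockwise. The curl (z-component) there is about -4; negative curl means clockwise rotation.

clockwise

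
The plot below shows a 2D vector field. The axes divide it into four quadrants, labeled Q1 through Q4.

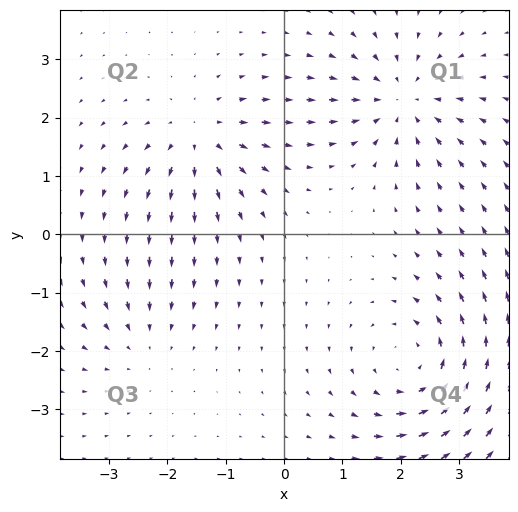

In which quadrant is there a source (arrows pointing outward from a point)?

Q2

The source sits at approximately (-1.4, 1.7), which lies in quadrant Q2. The divergence there is about +4, positive as expected for a source.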